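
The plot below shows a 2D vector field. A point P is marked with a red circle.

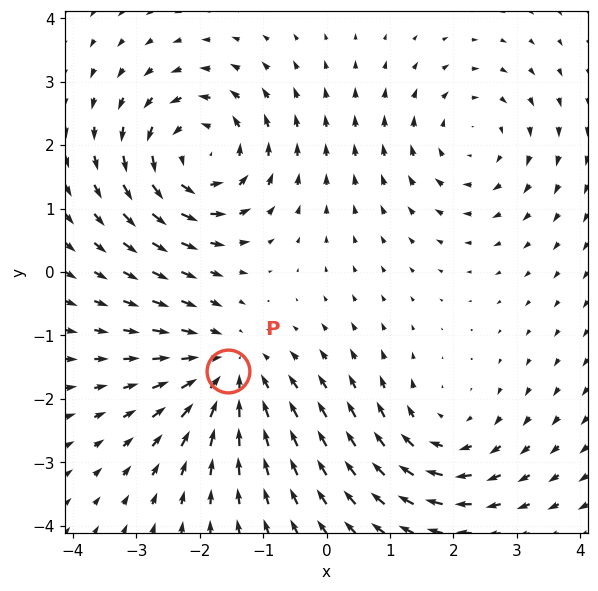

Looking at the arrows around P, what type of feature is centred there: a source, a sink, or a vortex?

sink

At P (-1.5, -1.6) the arrows converge inward. Divergence about -4, curl ≈0 — negative divergence with near-zero curl is a sink.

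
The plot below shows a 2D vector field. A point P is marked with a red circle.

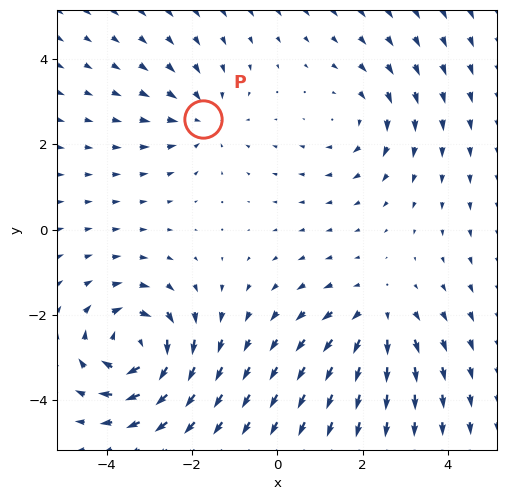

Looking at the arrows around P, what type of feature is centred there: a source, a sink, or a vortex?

sink

At P (-1.7, 2.6) the arrows converge inward. Divergence about -2, curl ≈0 — negative divergence with near-zero curl is a sink.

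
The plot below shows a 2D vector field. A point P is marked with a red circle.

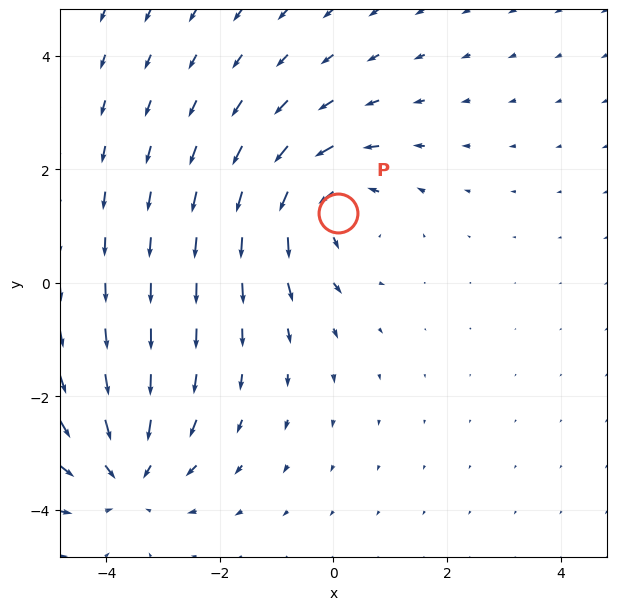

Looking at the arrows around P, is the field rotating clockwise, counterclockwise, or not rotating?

counterclockwise

Near P at (0.1, 1.2) the arrows circulate counterclockwise. The curl (z-component) there is about +3; positive curl means counterclockwise rotation.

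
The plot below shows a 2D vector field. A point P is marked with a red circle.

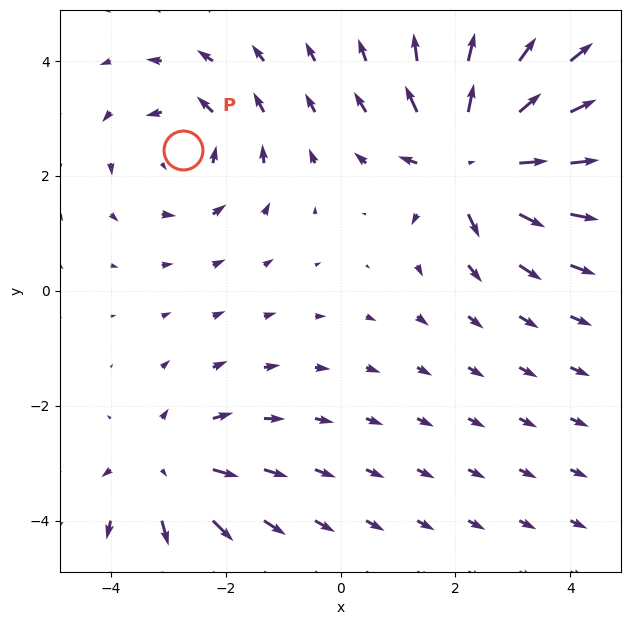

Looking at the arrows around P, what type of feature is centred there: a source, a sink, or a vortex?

At P (-2.7, 2.5) the arrows circulate counterclockwise. Divergence ≈0, curl about +3 — near-zero divergence with nonzero curl is a vortex.

vortex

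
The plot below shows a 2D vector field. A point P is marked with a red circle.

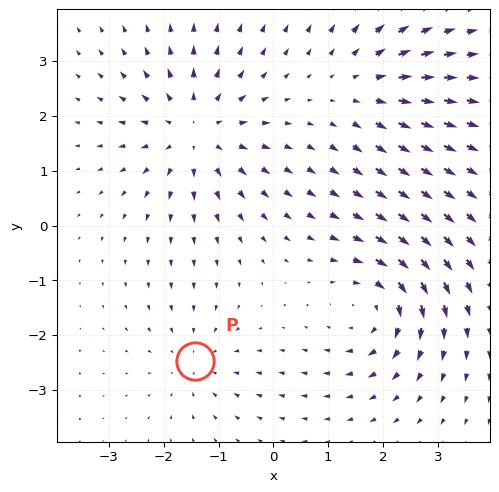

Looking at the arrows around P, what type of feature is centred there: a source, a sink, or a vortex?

sink

At P (-1.4, -2.5) the arrows converge inward. Divergence about -3, curl ≈0 — negative divergence with near-zero curl is a sink.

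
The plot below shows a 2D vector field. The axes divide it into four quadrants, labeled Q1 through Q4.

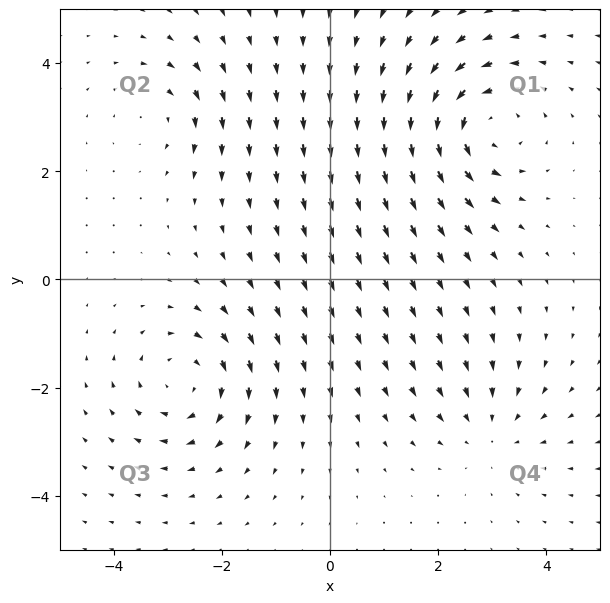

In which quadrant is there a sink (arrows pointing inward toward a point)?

Q4

The sink sits at approximately (3.0, -2.8), which lies in quadrant Q4. The divergence there is about -3, negative as expected for a sink.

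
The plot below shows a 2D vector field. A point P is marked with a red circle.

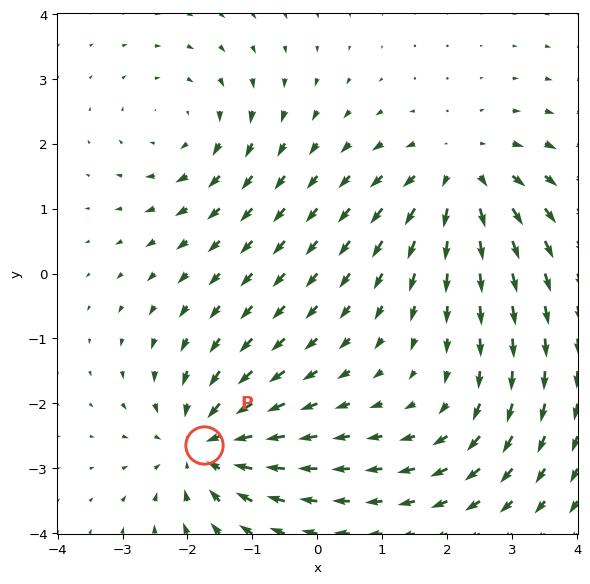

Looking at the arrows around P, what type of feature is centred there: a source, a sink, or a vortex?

At P (-1.7, -2.6) the arrows converge inward. Divergence about -5, curl ≈0 — negative divergence with near-zero curl is a sink.

sink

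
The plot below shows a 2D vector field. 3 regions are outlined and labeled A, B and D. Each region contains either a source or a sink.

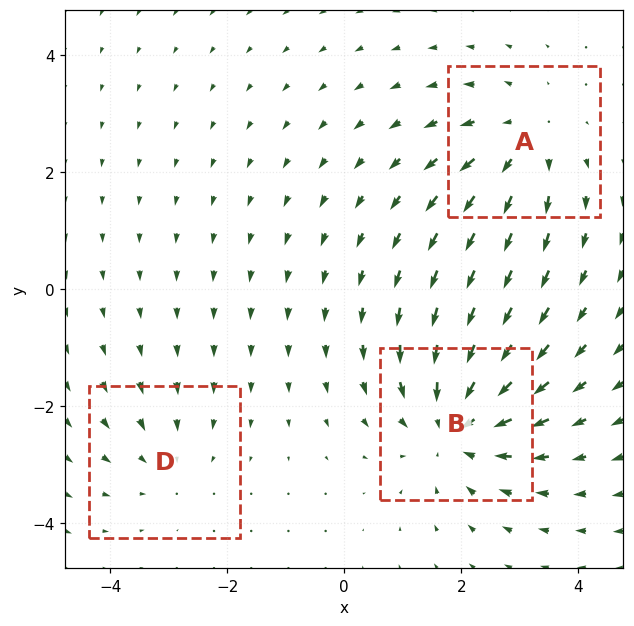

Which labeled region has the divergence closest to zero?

Divergence at each region's feature centre — A: about +3, B: about -4, D: about -2. Region D is closest to zero.

D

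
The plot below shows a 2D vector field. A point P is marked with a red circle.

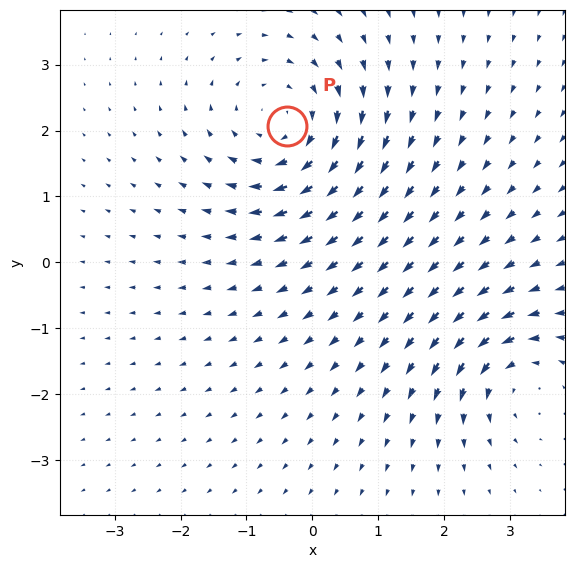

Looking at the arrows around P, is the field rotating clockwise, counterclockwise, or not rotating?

Near P at (-0.4, 2.1) the arrows circulate clockwise. The curl (z-component) there is about -4; negative curl means clockwise rotation.

clockwise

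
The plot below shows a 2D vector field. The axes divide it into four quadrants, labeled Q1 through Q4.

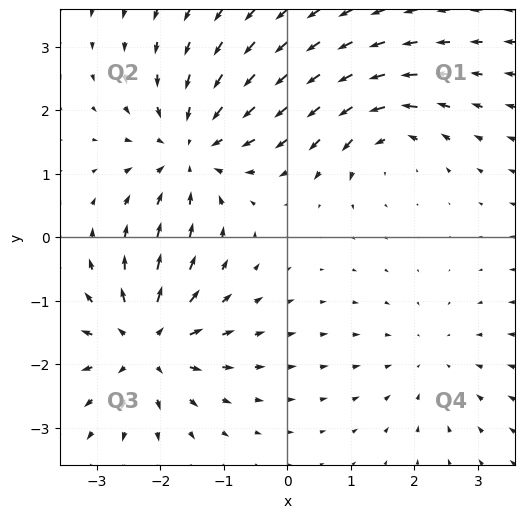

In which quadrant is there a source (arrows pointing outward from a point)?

The source sits at approximately (-2.2, -1.7), which lies in quadrant Q3. The divergence there is about +6, positive as expected for a source.

Q3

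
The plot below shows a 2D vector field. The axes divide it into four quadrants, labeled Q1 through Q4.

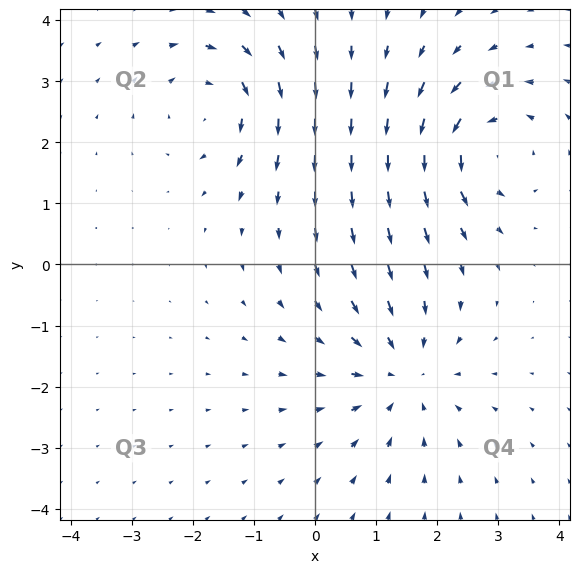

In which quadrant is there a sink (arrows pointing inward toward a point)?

The sink sits at approximately (1.4, -1.8), which lies in quadrant Q4. The divergence there is about -4, negative as expected for a sink.

Q4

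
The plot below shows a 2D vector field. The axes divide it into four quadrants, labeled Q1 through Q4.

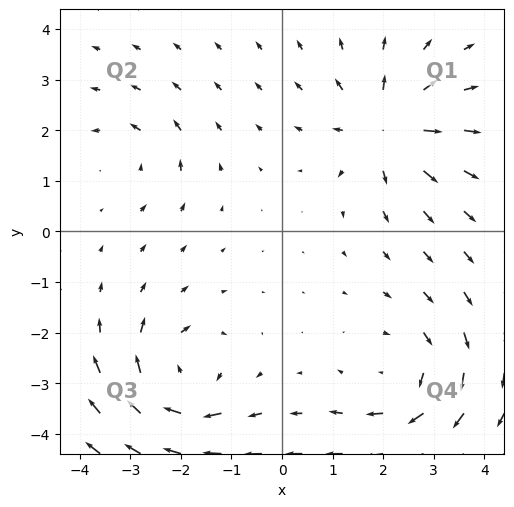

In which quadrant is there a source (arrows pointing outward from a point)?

Q1

The source sits at approximately (2.1, 2.0), which lies in quadrant Q1. The divergence there is about +6, positive as expected for a source.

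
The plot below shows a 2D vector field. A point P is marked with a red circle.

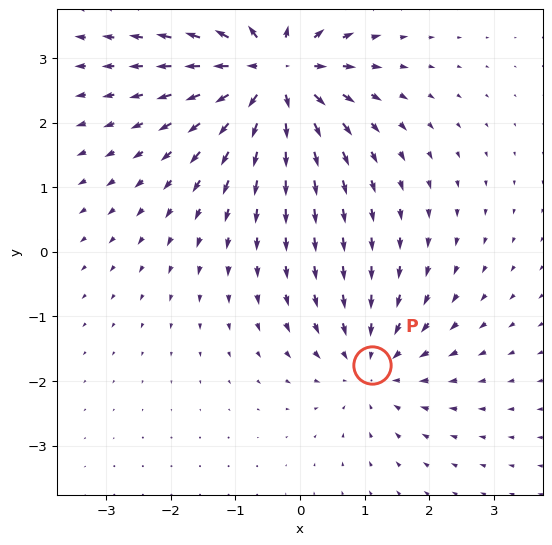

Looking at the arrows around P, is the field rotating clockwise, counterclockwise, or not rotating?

Near P at (1.1, -1.8) the arrows show no circulation. The curl there is ≈0.

not rotating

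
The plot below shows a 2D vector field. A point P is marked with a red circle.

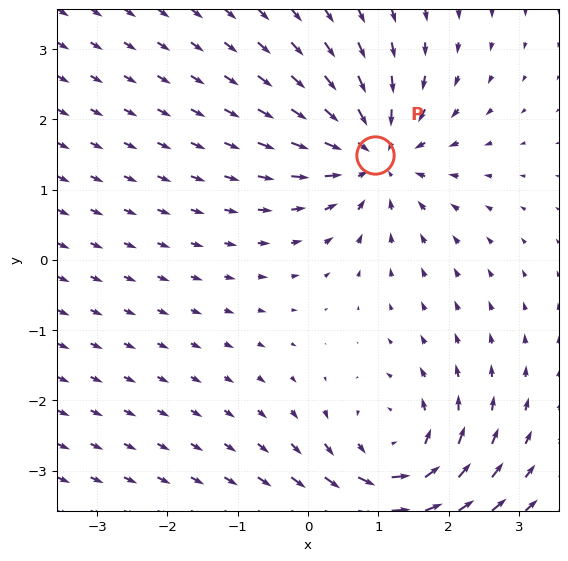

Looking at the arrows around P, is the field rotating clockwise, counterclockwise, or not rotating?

not rotating

Near P at (1.0, 1.5) the arrows show no circulation. The curl there is ≈0.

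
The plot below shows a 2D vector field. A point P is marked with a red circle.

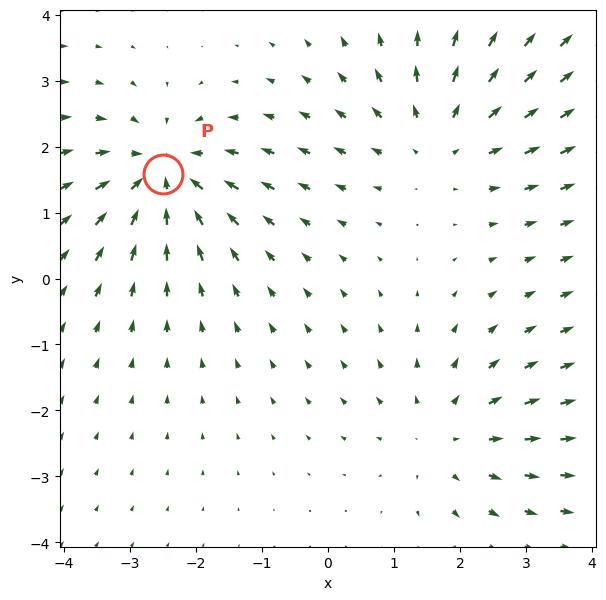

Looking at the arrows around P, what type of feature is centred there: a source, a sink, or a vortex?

At P (-2.5, 1.6) the arrows converge inward. Divergence about -4, curl ≈0 — negative divergence with near-zero curl is a sink.

sink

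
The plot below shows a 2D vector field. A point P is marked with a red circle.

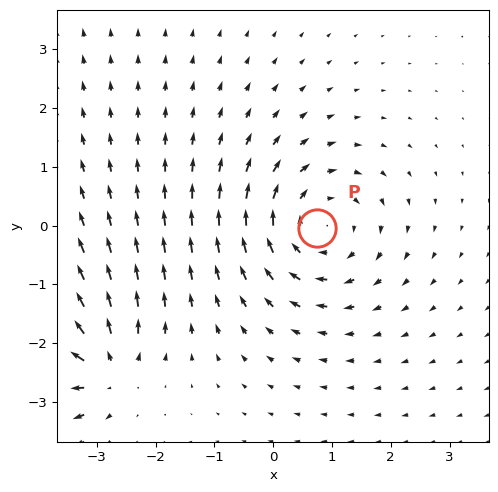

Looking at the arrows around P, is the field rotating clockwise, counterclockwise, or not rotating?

clockwise

Near P at (0.8, -0.0) the arrows circulate clockwise. The curl (z-component) there is about -4; negative curl means clockwise rotation.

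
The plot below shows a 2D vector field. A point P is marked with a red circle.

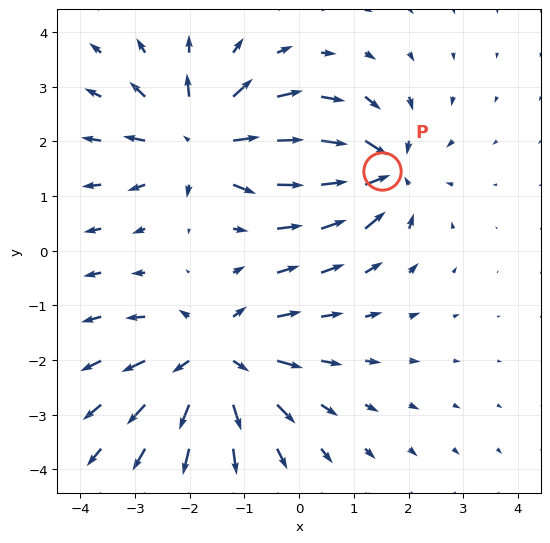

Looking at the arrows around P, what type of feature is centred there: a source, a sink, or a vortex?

At P (1.5, 1.5) the arrows converge inward. Divergence about -5, curl ≈0 — negative divergence with near-zero curl is a sink.

sink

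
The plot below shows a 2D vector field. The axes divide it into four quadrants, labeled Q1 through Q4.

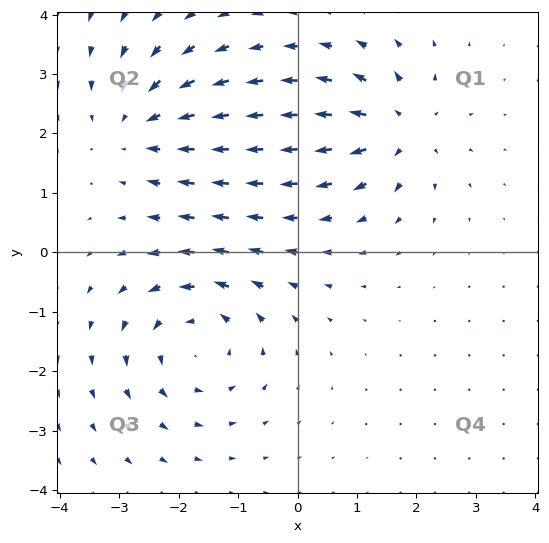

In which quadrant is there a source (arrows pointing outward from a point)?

The source sits at approximately (1.7, 2.1), which lies in quadrant Q1. The divergence there is about +5, positive as expected for a source.

Q1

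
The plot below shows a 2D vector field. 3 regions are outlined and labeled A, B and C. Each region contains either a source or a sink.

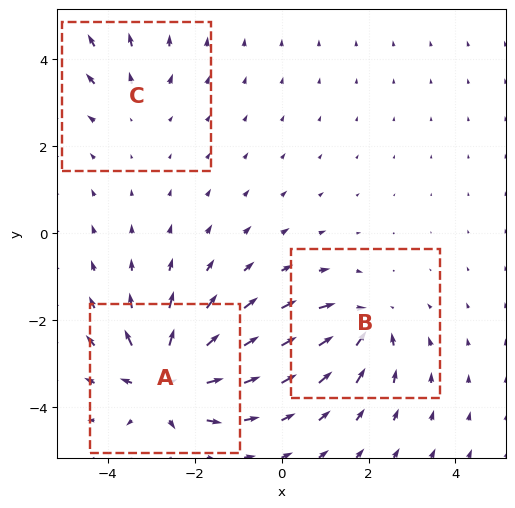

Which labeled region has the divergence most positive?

Divergence at each region's feature centre — A: about +6, B: about -4, C: about +2. Region A is most positive.

A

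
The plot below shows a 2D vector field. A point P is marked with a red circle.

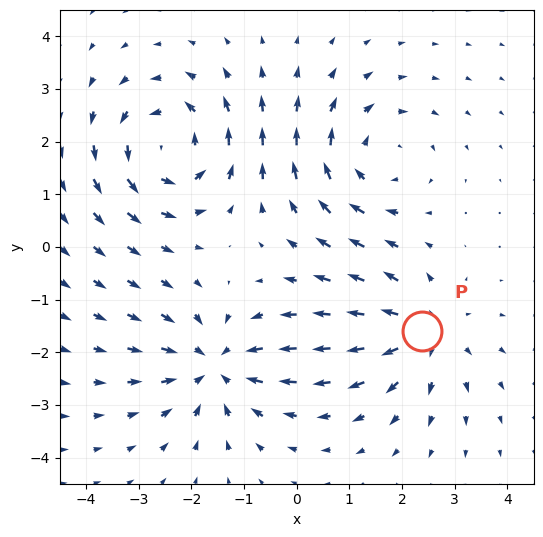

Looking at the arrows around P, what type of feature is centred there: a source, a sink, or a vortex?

source

At P (2.4, -1.6) the arrows spread outward. Divergence about +3, curl ≈0 — positive divergence with near-zero curl is a source.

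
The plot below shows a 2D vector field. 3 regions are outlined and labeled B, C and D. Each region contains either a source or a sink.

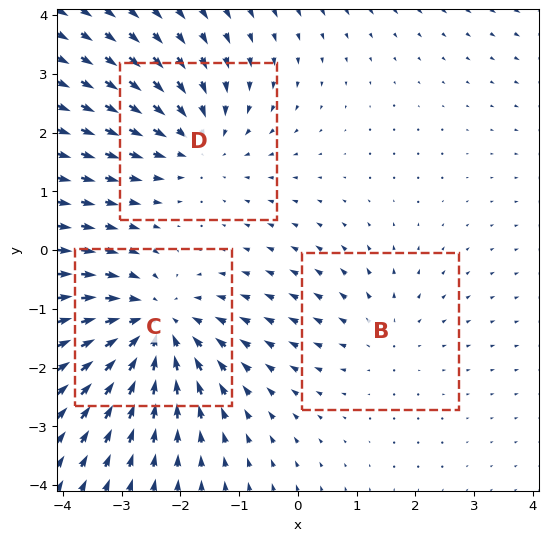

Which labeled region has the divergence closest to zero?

B

Divergence at each region's feature centre — B: about +2, C: about -4, D: about -3. Region B is closest to zero.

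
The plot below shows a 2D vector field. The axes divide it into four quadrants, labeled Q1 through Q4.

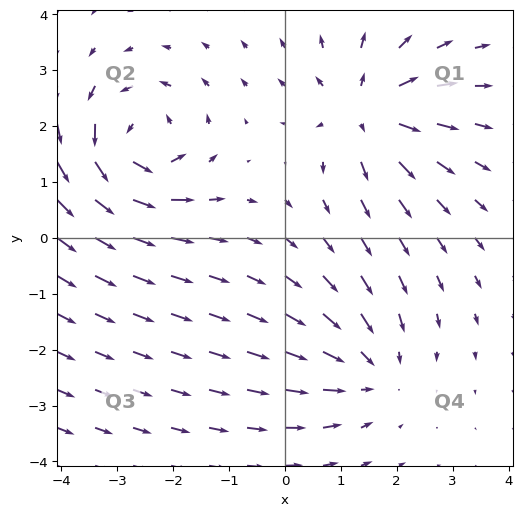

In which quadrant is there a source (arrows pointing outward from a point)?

Q1

The source sits at approximately (1.5, 2.3), which lies in quadrant Q1. The divergence there is about +4, positive as expected for a source.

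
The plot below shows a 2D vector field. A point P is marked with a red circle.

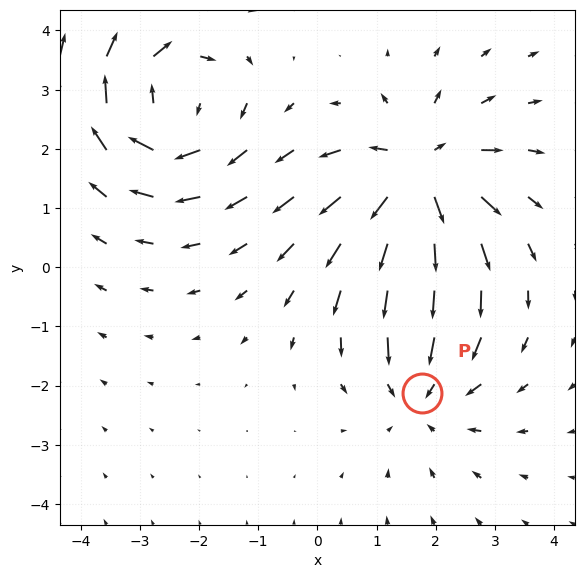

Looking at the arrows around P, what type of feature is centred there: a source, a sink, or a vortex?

sink

At P (1.8, -2.1) the arrows converge inward. Divergence about -3, curl ≈0 — negative divergence with near-zero curl is a sink.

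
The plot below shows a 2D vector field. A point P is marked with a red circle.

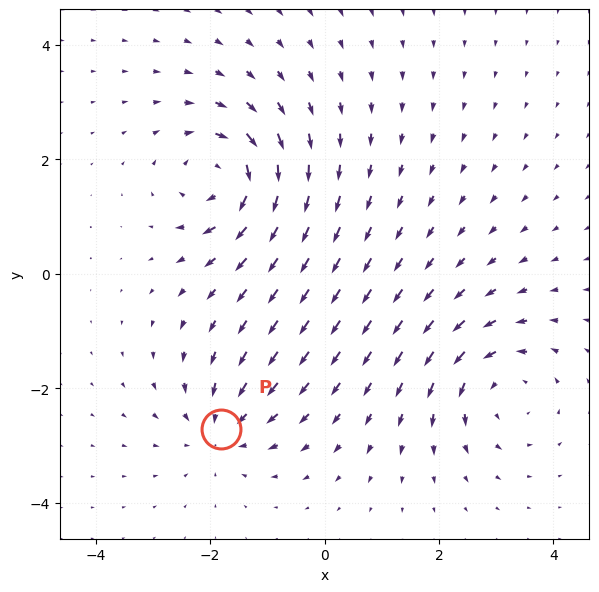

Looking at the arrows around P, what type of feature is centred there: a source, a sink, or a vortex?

At P (-1.8, -2.7) the arrows converge inward. Divergence about -4, curl ≈0 — negative divergence with near-zero curl is a sink.

sink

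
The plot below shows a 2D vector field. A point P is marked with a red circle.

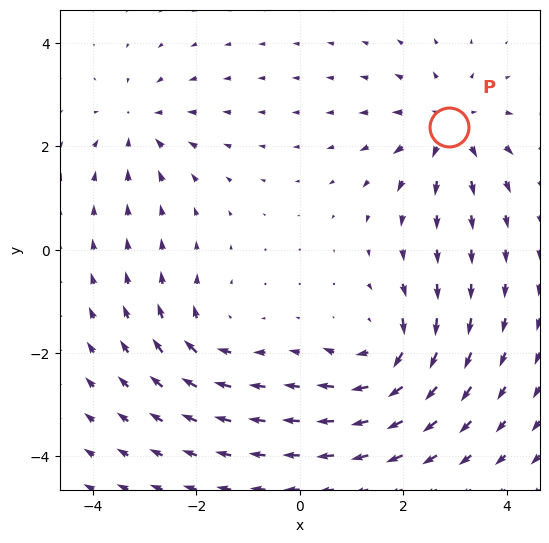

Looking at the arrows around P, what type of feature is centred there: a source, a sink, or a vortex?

source

At P (2.9, 2.4) the arrows spread outward. Divergence about +5, curl ≈0 — positive divergence with near-zero curl is a source.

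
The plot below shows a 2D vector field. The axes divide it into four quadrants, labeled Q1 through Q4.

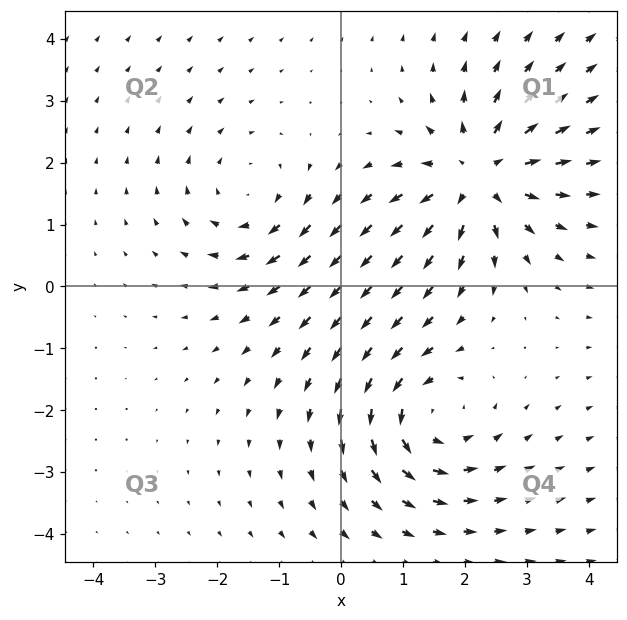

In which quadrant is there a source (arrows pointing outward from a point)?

Q1

The source sits at approximately (2.2, 1.8), which lies in quadrant Q1. The divergence there is about +5, positive as expected for a source.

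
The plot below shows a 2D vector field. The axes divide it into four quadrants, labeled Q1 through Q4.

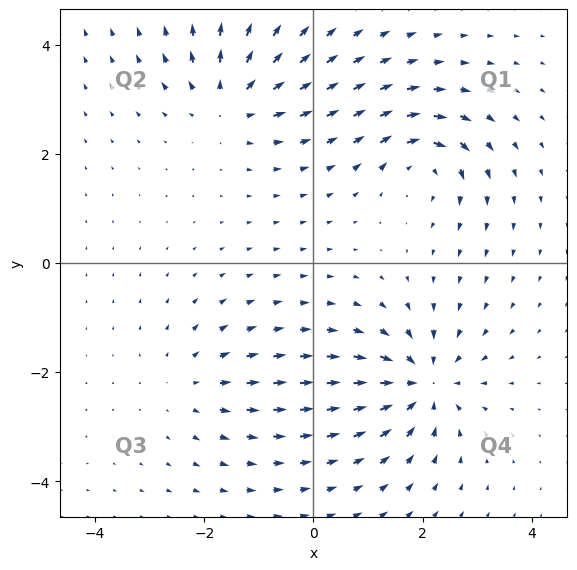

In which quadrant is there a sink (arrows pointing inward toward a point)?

Q4

The sink sits at approximately (2.0, -2.2), which lies in quadrant Q4. The divergence there is about -5, negative as expected for a sink.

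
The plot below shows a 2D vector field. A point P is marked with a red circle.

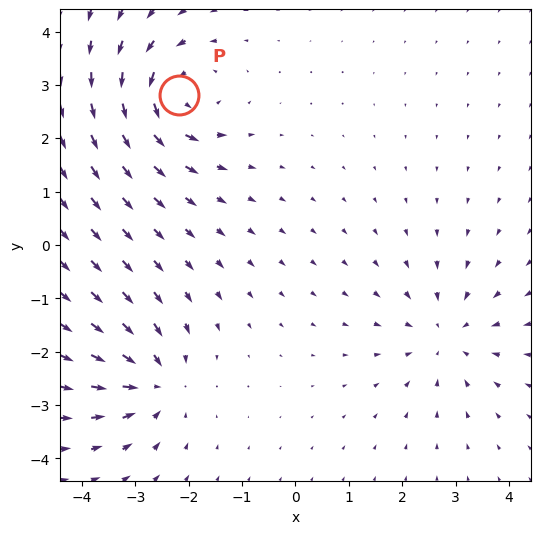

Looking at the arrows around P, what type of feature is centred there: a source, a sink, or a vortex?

At P (-2.2, 2.8) the arrows circulate counterclockwise. Divergence ≈0, curl about +5 — near-zero divergence with nonzero curl is a vortex.

vortex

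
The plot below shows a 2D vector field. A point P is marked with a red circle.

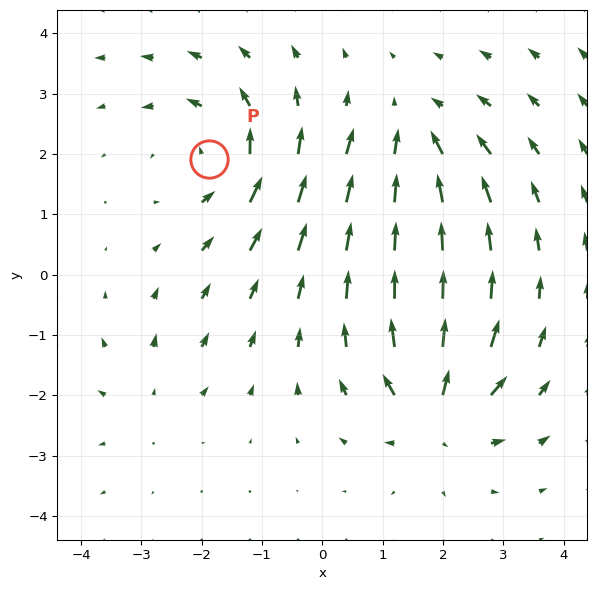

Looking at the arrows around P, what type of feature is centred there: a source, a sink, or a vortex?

At P (-1.9, 1.9) the arrows circulate counterclockwise. Divergence ≈0, curl about +4 — near-zero divergence with nonzero curl is a vortex.

vortex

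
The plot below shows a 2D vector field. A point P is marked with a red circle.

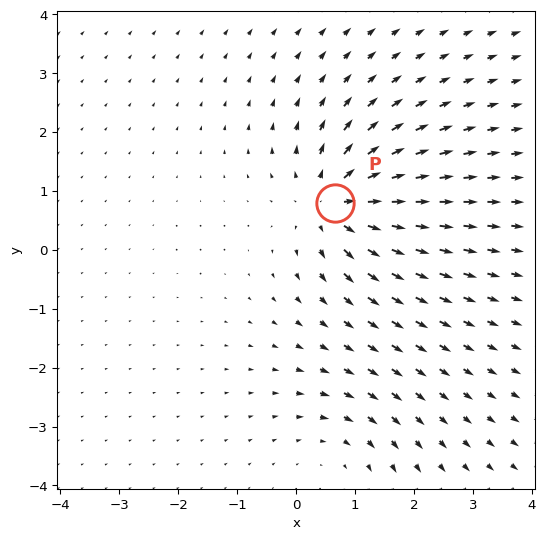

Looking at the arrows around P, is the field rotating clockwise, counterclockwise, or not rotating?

not rotating

Near P at (0.7, 0.8) the arrows show no circulation. The curl there is ≈0.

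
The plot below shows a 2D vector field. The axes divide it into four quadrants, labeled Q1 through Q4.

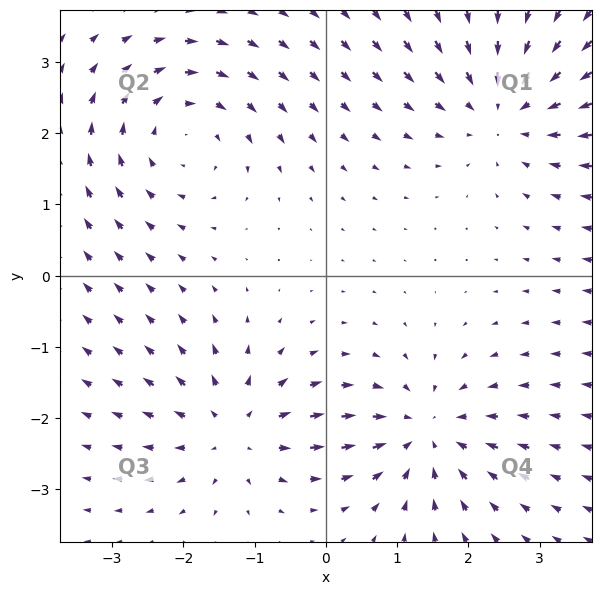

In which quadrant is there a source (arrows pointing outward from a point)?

The source sits at approximately (-1.3, -2.2), which lies in quadrant Q3. The divergence there is about +4, positive as expected for a source.

Q3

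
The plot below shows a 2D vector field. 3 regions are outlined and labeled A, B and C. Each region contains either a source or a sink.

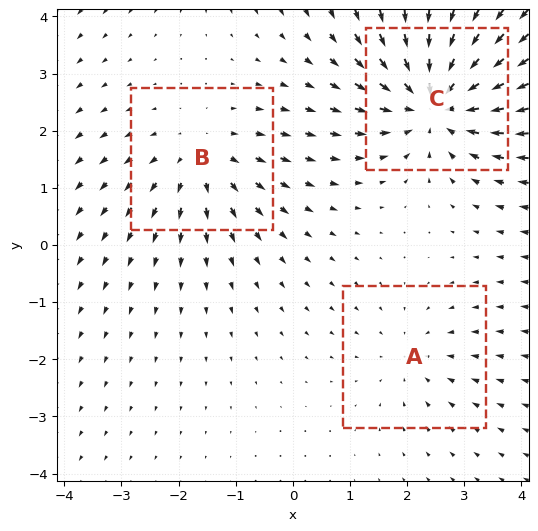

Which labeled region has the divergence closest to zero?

A

Divergence at each region's feature centre — A: about -2, B: about +3, C: about -5. Region A is closest to zero.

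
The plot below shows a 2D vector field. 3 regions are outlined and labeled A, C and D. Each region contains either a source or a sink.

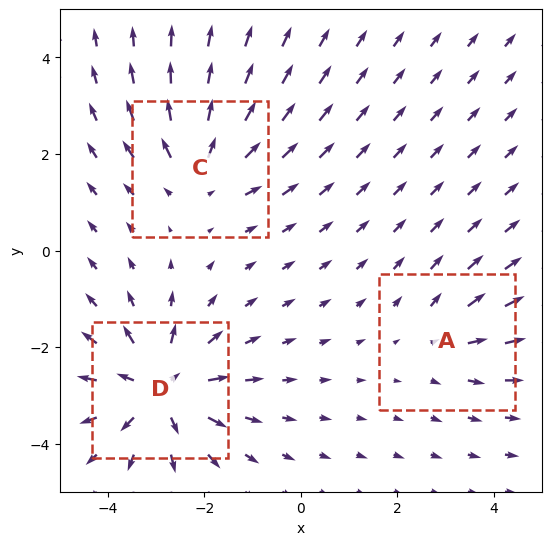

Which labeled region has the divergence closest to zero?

A

Divergence at each region's feature centre — A: about +2, C: about +3, D: about +5. Region A is closest to zero.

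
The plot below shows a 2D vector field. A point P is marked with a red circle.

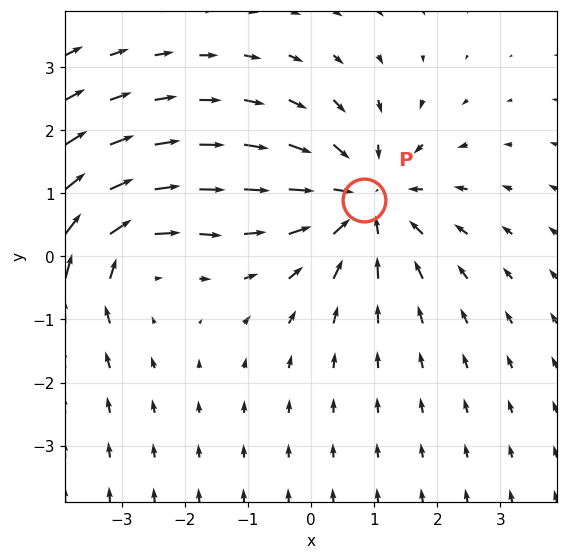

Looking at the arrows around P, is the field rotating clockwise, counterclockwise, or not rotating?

Near P at (0.8, 0.9) the arrows show no circulation. The curl there is ≈0.

not rotating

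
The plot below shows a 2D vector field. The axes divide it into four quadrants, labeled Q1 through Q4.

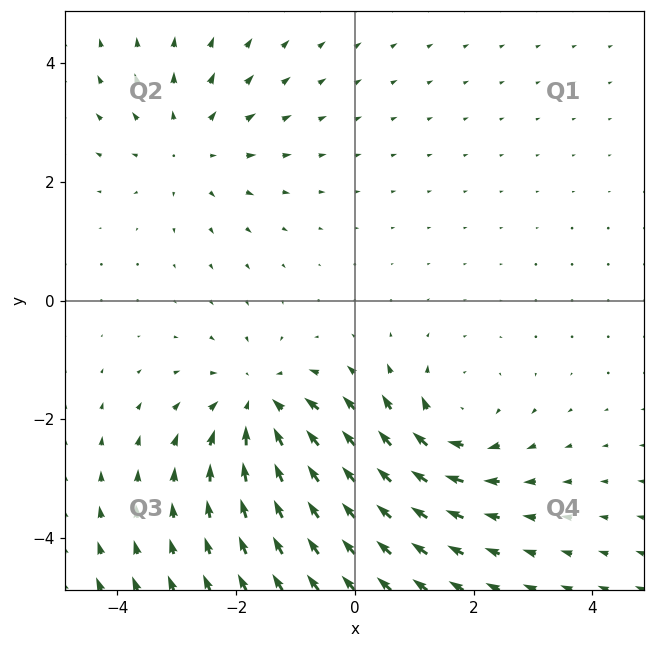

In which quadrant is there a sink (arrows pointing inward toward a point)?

The sink sits at approximately (-1.6, -1.8), which lies in quadrant Q3. The divergence there is about -5, negative as expected for a sink.

Q3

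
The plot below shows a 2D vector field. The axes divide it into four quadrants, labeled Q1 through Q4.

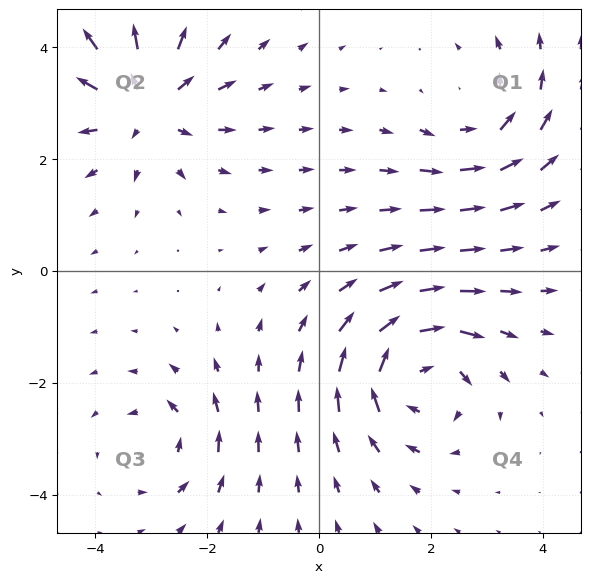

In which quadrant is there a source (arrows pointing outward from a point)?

The source sits at approximately (-3.1, 3.0), which lies in quadrant Q2. The divergence there is about +5, positive as expected for a source.

Q2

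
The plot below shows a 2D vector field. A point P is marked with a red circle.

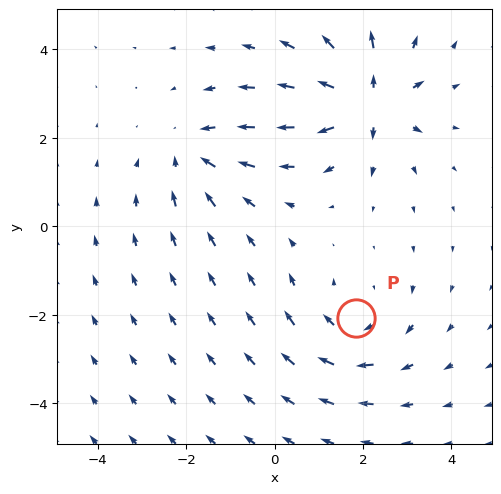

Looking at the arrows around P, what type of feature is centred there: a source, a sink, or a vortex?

At P (1.8, -2.1) the arrows circulate clockwise. Divergence ≈0, curl about -3 — near-zero divergence with nonzero curl is a vortex.

vortex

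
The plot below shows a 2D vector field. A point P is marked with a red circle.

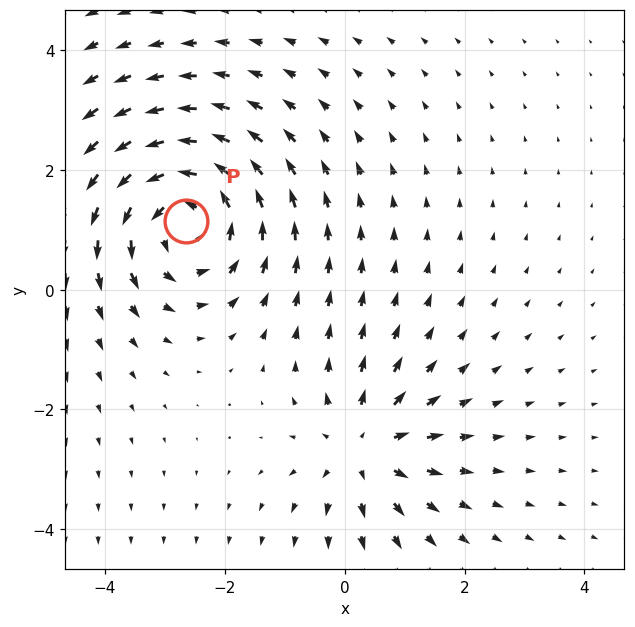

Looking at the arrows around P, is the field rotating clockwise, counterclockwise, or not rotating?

Near P at (-2.7, 1.1) the arrows circulate counterclockwise. The curl (z-component) there is about +4; positive curl means counterclockwise rotation.

counterclockwise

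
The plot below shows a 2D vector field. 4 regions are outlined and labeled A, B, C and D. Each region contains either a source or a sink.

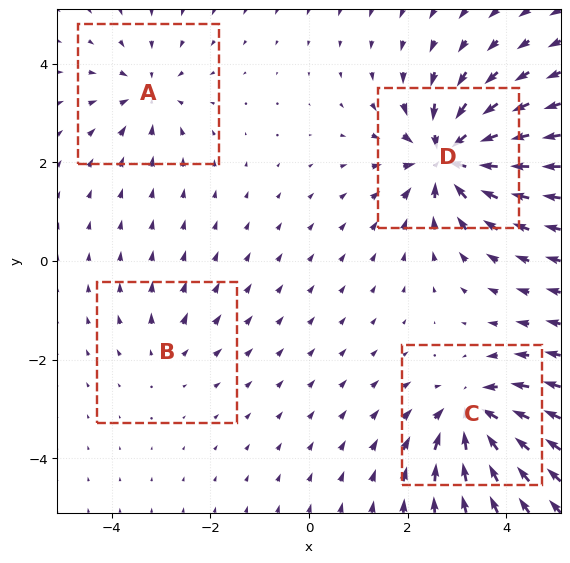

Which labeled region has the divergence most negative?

D

Divergence at each region's feature centre — A: about -4, B: about +3, C: about -7, D: about -9. Region D is most negative.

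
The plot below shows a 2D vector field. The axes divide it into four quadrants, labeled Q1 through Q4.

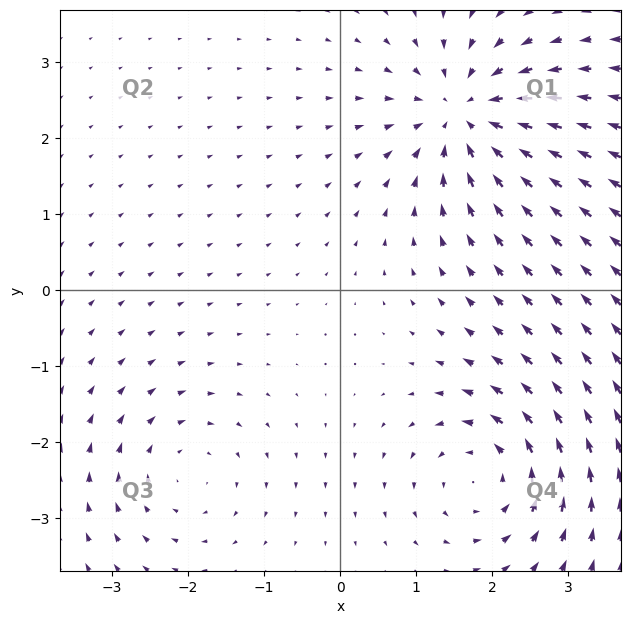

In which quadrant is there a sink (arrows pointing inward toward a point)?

The sink sits at approximately (1.6, 2.3), which lies in quadrant Q1. The divergence there is about -6, negative as expected for a sink.

Q1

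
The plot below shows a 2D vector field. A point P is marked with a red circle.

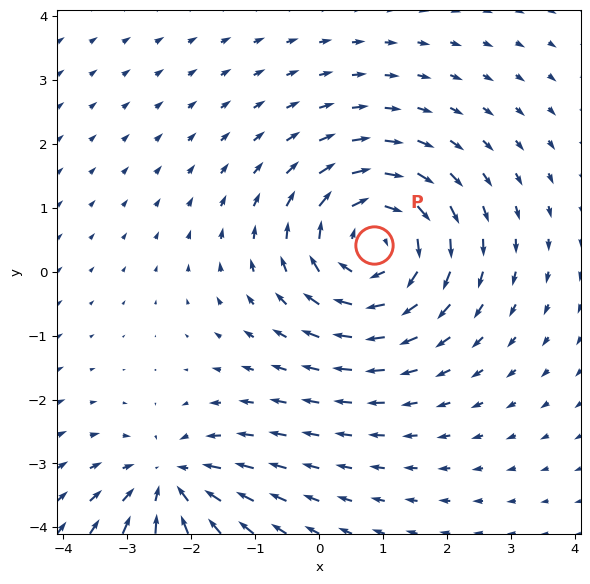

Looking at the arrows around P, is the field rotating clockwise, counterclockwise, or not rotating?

Near P at (0.9, 0.4) the arrows circulate clockwise. The curl (z-component) there is about -5; negative curl means clockwise rotation.

clockwise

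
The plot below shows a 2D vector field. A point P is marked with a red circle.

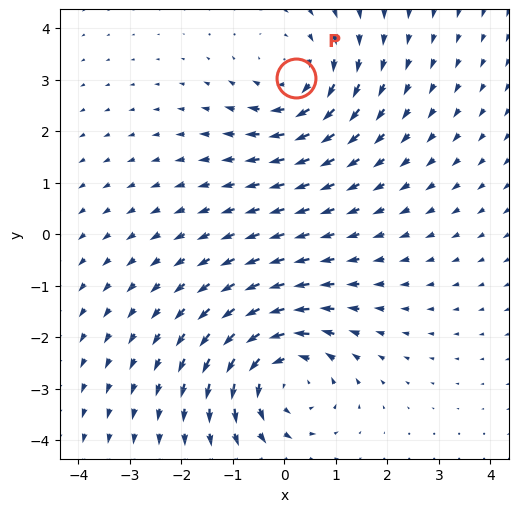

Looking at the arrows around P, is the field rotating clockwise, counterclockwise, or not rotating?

clockwise

Near P at (0.2, 3.0) the arrows circulate clockwise. The curl (z-component) there is about -3; negative curl means clockwise rotation.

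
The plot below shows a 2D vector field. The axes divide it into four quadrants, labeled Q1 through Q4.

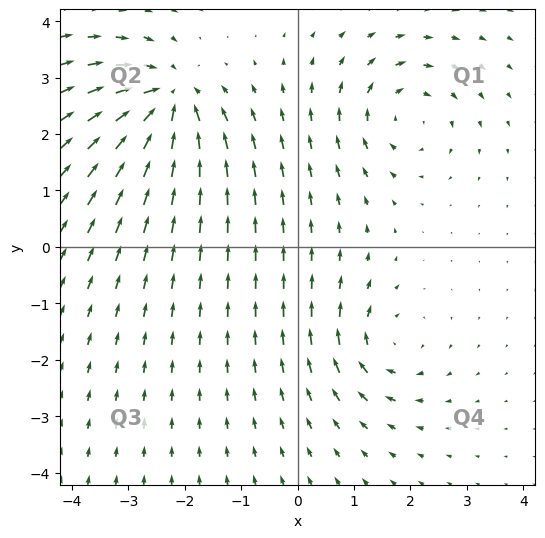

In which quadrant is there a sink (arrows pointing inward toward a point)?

The sink sits at approximately (-2.3, 2.6), which lies in quadrant Q2. The divergence there is about -6, negative as expected for a sink.

Q2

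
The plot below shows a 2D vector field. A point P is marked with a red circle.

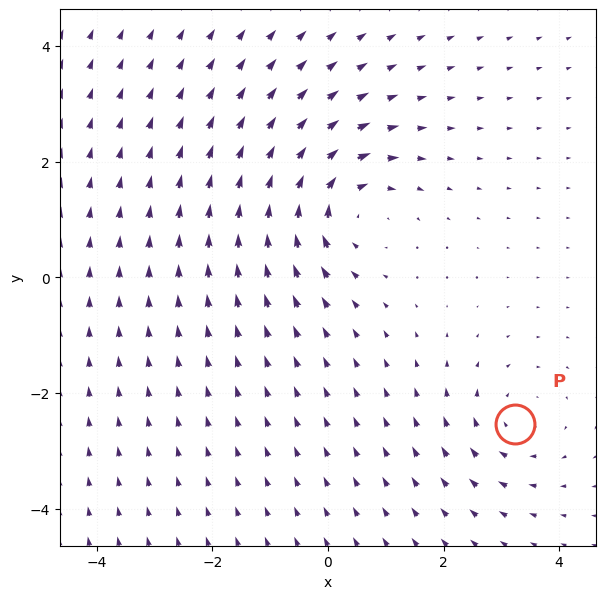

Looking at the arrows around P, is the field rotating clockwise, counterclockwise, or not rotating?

Near P at (3.2, -2.5) the arrows circulate clockwise. The curl (z-component) there is about -3; negative curl means clockwise rotation.

clockwise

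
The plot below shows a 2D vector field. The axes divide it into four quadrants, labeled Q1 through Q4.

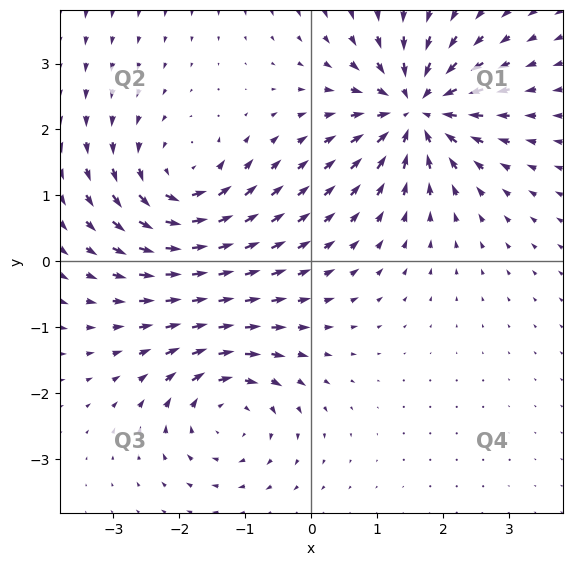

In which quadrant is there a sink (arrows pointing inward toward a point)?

Q1

The sink sits at approximately (1.6, 2.3), which lies in quadrant Q1. The divergence there is about -7, negative as expected for a sink.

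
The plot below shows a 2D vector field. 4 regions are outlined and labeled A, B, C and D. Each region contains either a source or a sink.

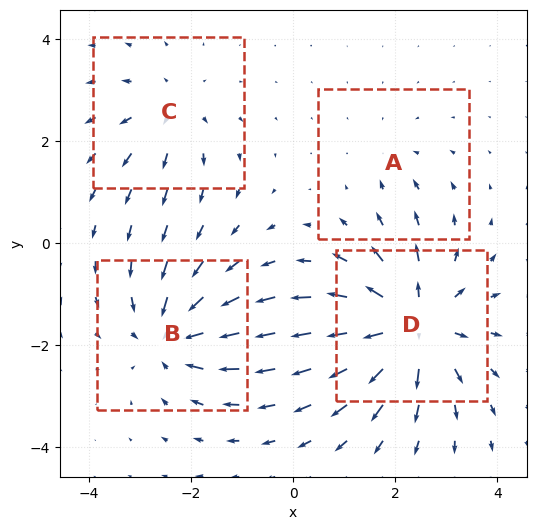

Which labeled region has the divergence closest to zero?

A

Divergence at each region's feature centre — A: about -2, B: about -5, C: about +3, D: about +7. Region A is closest to zero.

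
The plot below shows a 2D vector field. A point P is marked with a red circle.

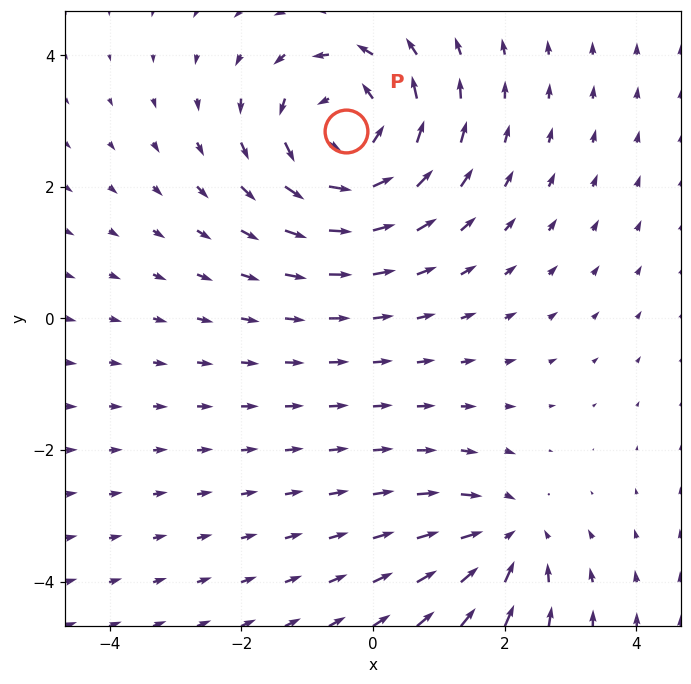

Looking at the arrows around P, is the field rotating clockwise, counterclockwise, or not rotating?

Near P at (-0.4, 2.8) the arrows circulate counterclockwise. The curl (z-component) there is about +4; positive curl means counterclockwise rotation.

counterclockwise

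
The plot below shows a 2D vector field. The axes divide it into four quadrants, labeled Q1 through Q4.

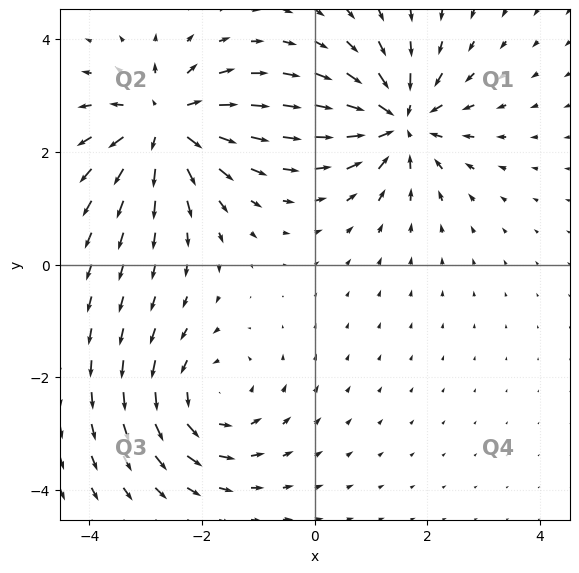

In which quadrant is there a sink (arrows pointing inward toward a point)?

The sink sits at approximately (1.5, 2.5), which lies in quadrant Q1. The divergence there is about -6, negative as expected for a sink.

Q1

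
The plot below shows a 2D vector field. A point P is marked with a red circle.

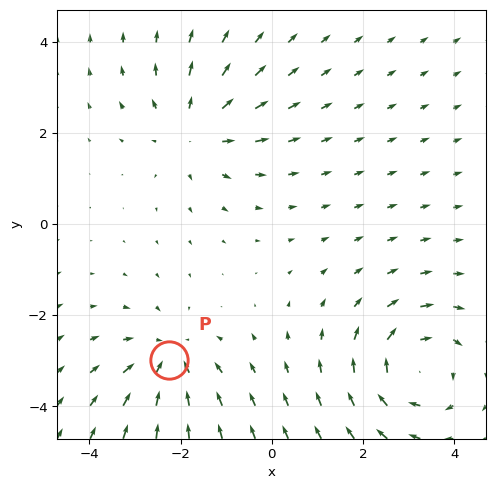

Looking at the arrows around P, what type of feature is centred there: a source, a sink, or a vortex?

At P (-2.3, -3.0) the arrows converge inward. Divergence about -3, curl ≈0 — negative divergence with near-zero curl is a sink.

sink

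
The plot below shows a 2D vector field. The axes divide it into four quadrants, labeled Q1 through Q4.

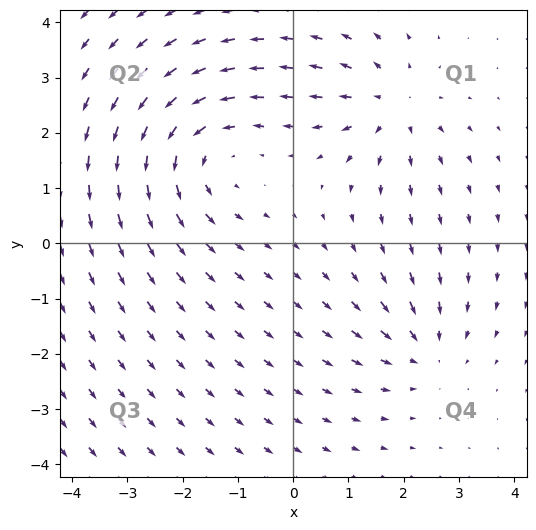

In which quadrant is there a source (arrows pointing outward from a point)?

The source sits at approximately (1.8, 2.5), which lies in quadrant Q1. The divergence there is about +4, positive as expected for a source.

Q1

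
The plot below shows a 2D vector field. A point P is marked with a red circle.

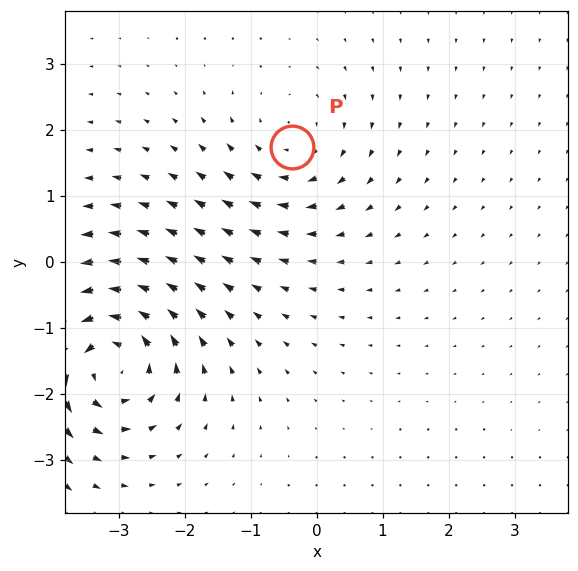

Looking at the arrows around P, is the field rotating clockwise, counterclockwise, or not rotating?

Near P at (-0.4, 1.7) the arrows circulate clockwise. The curl (z-component) there is about -3; negative curl means clockwise rotation.

clockwise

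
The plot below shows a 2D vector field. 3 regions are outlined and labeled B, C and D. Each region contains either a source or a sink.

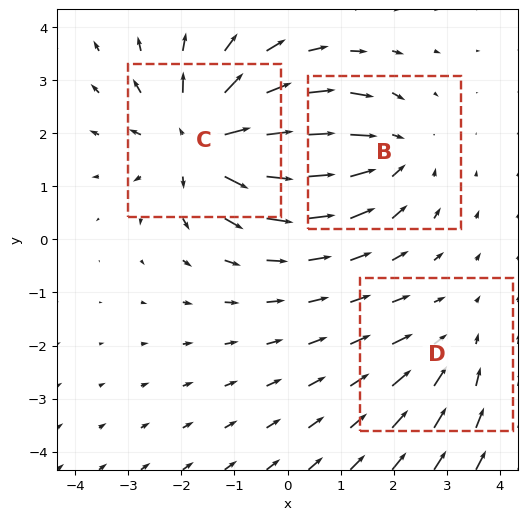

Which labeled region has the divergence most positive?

Divergence at each region's feature centre — B: about -3, C: about +4, D: about -2. Region C is most positive.

C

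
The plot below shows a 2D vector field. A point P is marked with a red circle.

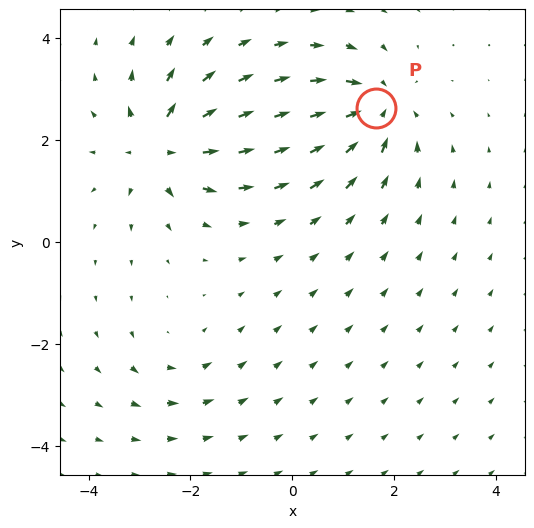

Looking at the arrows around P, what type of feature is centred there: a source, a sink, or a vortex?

sink

At P (1.6, 2.6) the arrows converge inward. Divergence about -5, curl ≈0 — negative divergence with near-zero curl is a sink.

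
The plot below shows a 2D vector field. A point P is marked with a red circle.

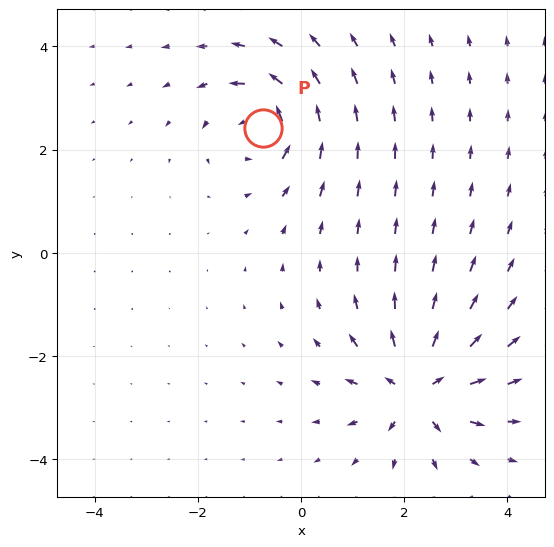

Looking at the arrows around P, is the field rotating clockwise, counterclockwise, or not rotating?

Near P at (-0.7, 2.4) the arrows circulate counterclockwise. The curl (z-component) there is about +5; positive curl means counterclockwise rotation.

counterclockwise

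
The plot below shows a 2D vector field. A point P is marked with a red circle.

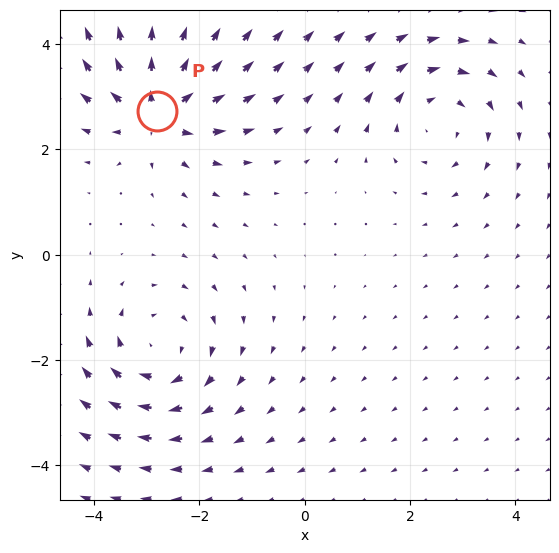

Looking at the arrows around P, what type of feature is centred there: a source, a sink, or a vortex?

source

At P (-2.8, 2.7) the arrows spread outward. Divergence about +6, curl ≈0 — positive divergence with near-zero curl is a source.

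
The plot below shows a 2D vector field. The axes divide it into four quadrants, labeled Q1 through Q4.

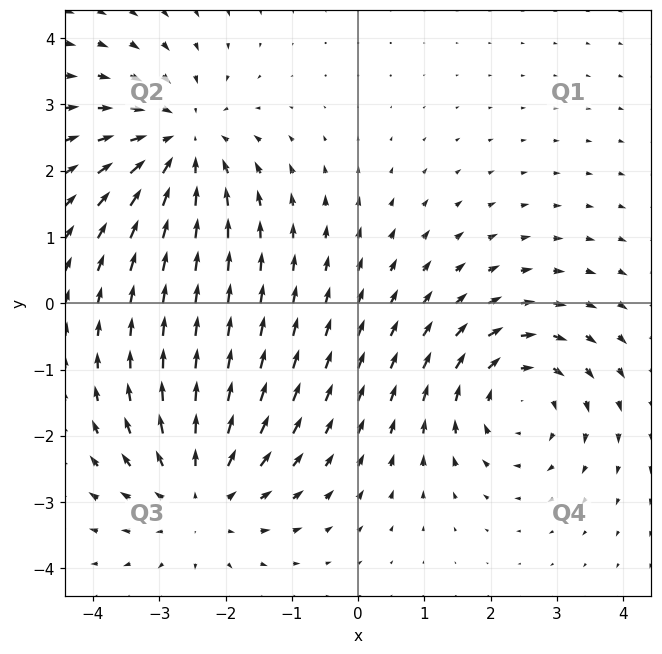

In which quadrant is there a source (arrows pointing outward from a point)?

Q3

The source sits at approximately (-2.4, -2.9), which lies in quadrant Q3. The divergence there is about +4, positive as expected for a source.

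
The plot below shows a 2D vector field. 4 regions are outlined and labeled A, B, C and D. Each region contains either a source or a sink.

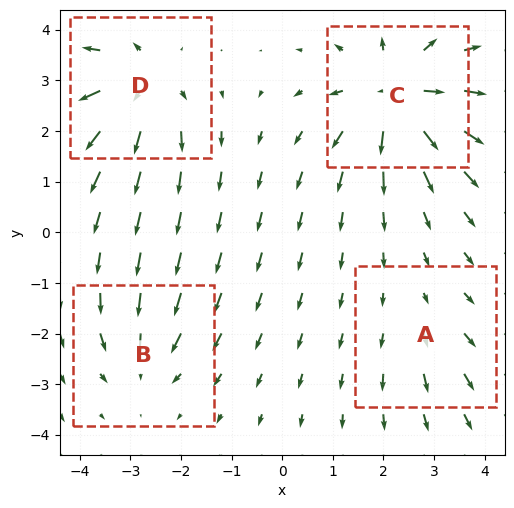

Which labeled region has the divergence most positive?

Divergence at each region's feature centre — A: about +2, B: about -4, C: about +8, D: about +6. Region C is most positive.

C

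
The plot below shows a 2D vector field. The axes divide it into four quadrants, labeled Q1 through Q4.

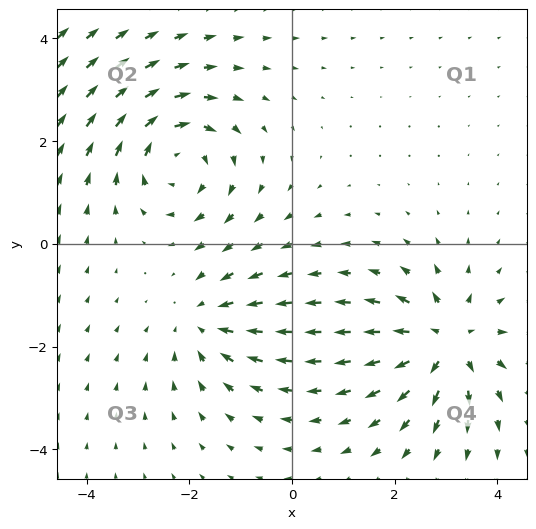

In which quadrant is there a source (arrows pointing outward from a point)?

The source sits at approximately (3.0, -1.9), which lies in quadrant Q4. The divergence there is about +5, positive as expected for a source.

Q4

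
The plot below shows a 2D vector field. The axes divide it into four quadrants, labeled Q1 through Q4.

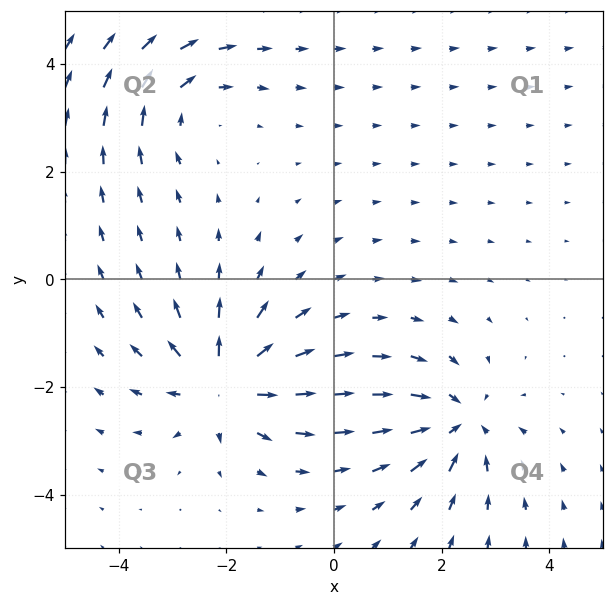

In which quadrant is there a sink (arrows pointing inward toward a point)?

The sink sits at approximately (2.3, -2.7), which lies in quadrant Q4. The divergence there is about -5, negative as expected for a sink.

Q4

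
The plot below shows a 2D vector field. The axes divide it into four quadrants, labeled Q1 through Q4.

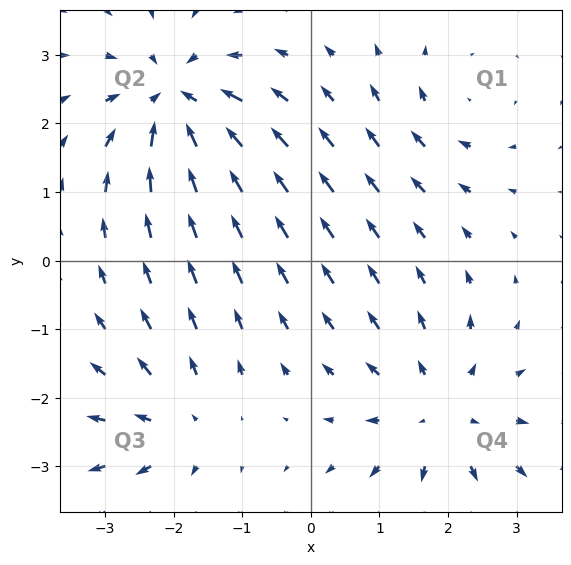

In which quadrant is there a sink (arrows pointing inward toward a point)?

Q2

The sink sits at approximately (-2.0, 2.3), which lies in quadrant Q2. The divergence there is about -6, negative as expected for a sink.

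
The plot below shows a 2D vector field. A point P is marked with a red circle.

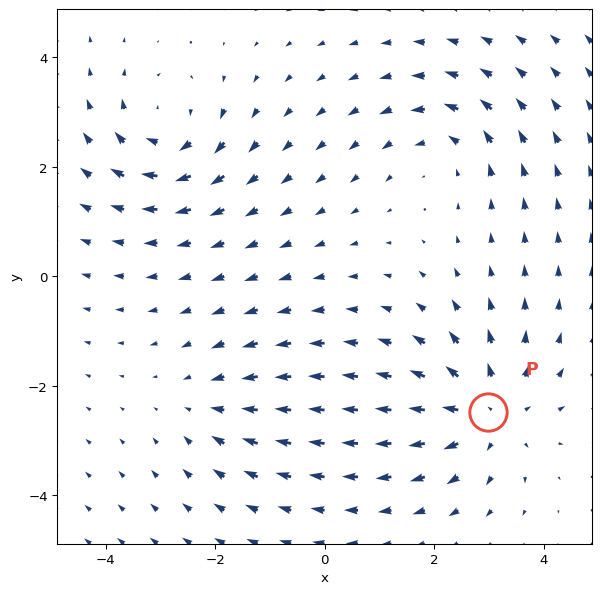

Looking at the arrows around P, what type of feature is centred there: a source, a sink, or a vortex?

source

At P (3.0, -2.5) the arrows spread outward. Divergence about +5, curl ≈0 — positive divergence with near-zero curl is a source.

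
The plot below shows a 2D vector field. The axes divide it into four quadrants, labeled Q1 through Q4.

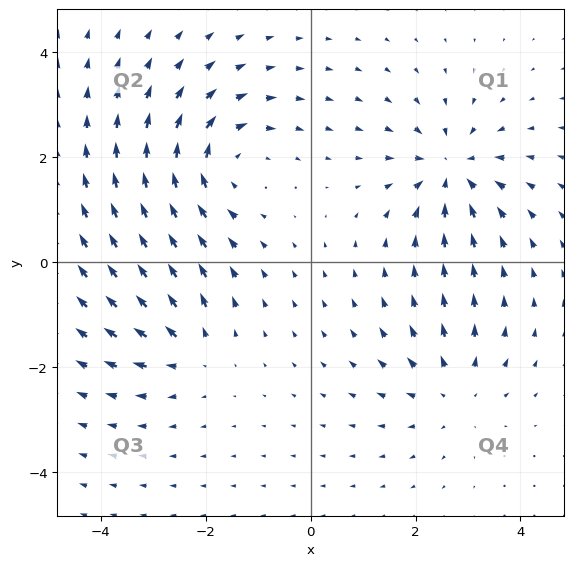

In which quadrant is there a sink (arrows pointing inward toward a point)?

Q1

The sink sits at approximately (2.7, 1.8), which lies in quadrant Q1. The divergence there is about -5, negative as expected for a sink.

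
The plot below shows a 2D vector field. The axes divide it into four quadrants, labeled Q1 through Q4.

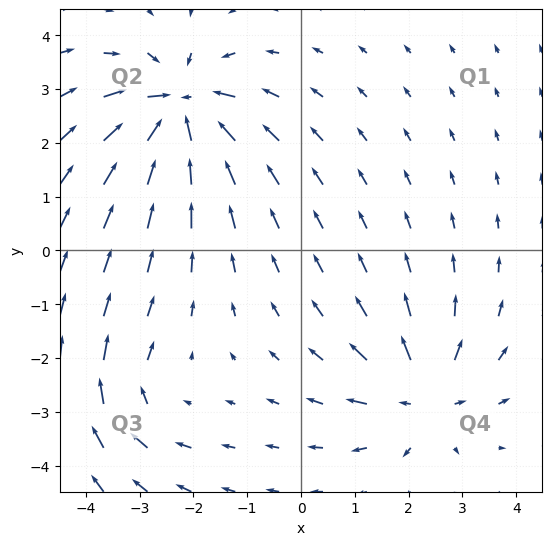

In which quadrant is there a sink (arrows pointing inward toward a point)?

The sink sits at approximately (-2.3, 2.6), which lies in quadrant Q2. The divergence there is about -6, negative as expected for a sink.

Q2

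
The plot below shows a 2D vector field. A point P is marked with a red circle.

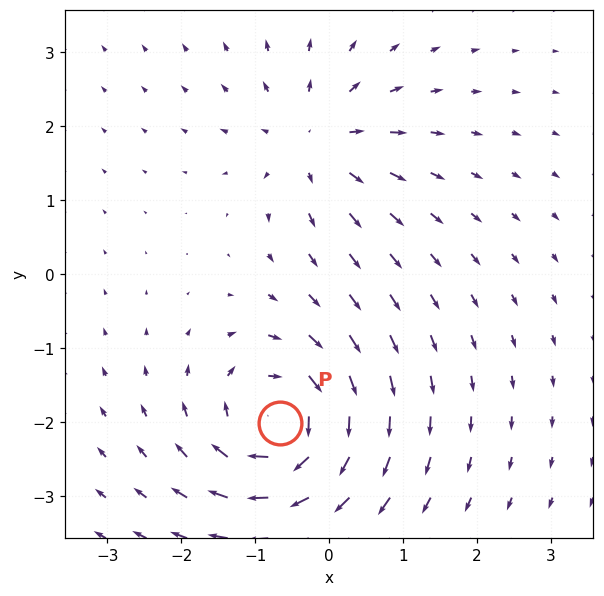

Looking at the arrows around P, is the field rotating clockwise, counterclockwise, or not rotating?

clockwise

Near P at (-0.7, -2.0) the arrows circulate clockwise. The curl (z-component) there is about -6; negative curl means clockwise rotation.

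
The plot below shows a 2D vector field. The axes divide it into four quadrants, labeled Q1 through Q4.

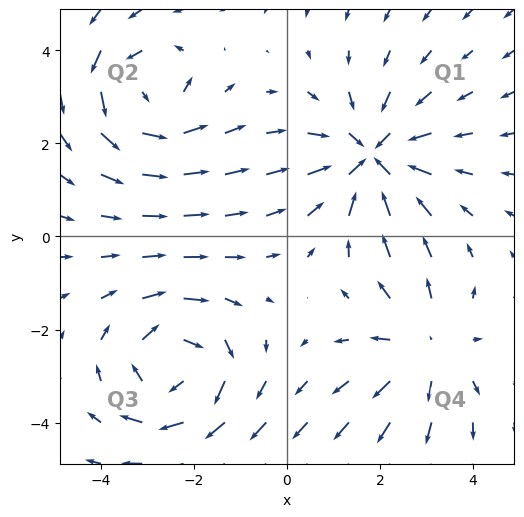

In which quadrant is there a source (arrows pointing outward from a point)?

Q4

The source sits at approximately (3.0, -2.4), which lies in quadrant Q4. The divergence there is about +3, positive as expected for a source.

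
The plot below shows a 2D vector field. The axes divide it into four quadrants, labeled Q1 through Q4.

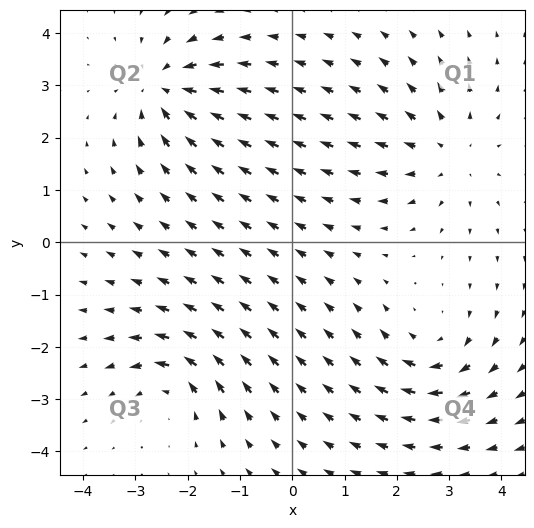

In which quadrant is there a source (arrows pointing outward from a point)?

Q1

The source sits at approximately (3.0, 1.7), which lies in quadrant Q1. The divergence there is about +4, positive as expected for a source.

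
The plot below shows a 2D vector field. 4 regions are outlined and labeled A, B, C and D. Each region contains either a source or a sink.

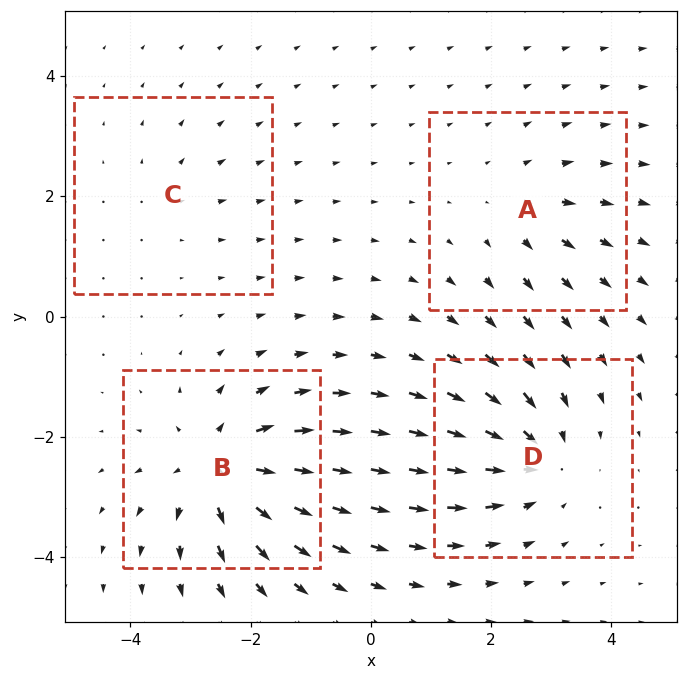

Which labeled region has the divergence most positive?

B

Divergence at each region's feature centre — A: about +3, B: about +7, C: about +2, D: about -5. Region B is most positive.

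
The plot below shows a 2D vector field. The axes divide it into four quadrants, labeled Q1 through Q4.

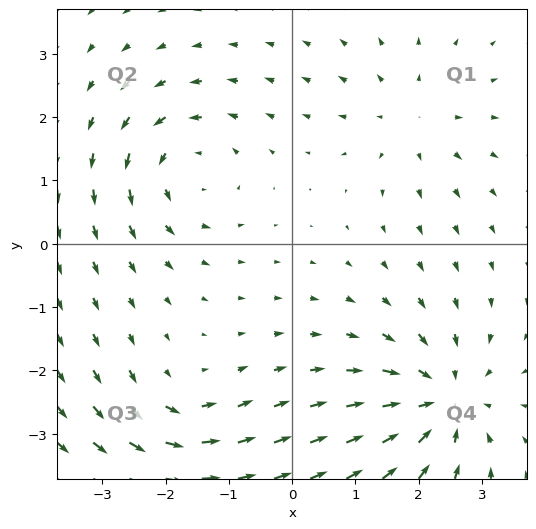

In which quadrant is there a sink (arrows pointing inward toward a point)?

The sink sits at approximately (2.4, -2.5), which lies in quadrant Q4. The divergence there is about -5, negative as expected for a sink.

Q4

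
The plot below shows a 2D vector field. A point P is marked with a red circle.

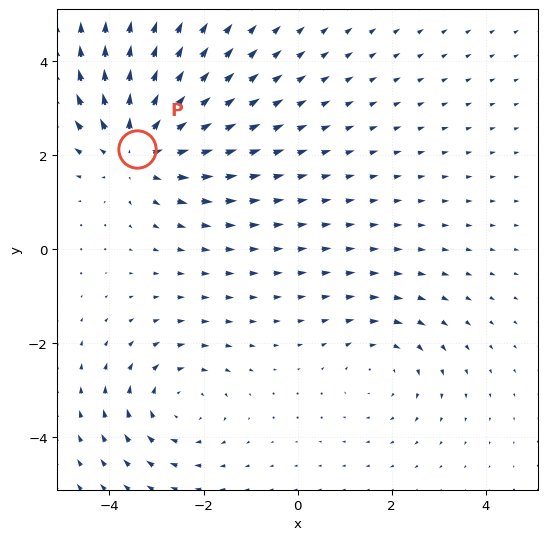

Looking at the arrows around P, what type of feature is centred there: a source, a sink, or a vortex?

At P (-3.4, 2.1) the arrows spread outward. Divergence about +4, curl ≈0 — positive divergence with near-zero curl is a source.

source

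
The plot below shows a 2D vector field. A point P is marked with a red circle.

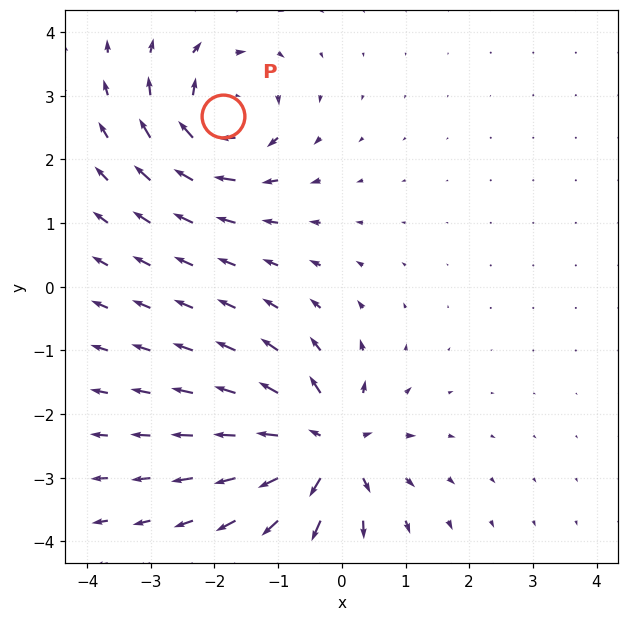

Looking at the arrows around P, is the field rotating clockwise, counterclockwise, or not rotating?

clockwise

Near P at (-1.9, 2.7) the arrows circulate clockwise. The curl (z-component) there is about -6; negative curl means clockwise rotation.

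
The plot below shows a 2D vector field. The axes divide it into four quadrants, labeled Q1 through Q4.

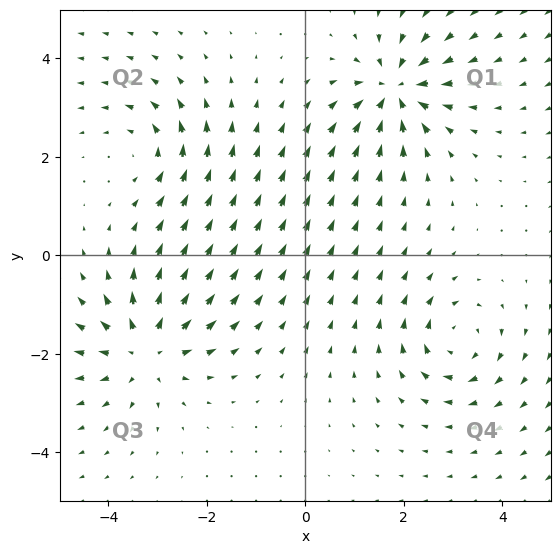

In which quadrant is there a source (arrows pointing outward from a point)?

The source sits at approximately (-3.2, -1.9), which lies in quadrant Q3. The divergence there is about +5, positive as expected for a source.

Q3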